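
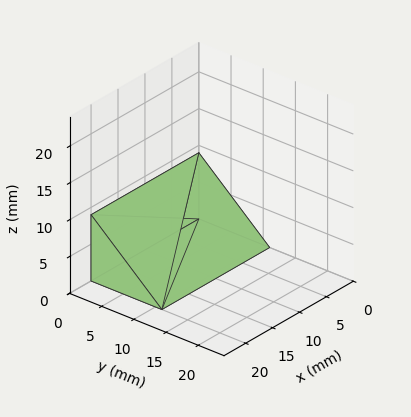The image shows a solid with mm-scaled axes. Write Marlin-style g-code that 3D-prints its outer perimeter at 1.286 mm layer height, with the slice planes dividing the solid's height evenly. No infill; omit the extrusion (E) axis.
Reading the render: the shape is a wedge (ramp): 20 × 11 mm base, rising to 9 mm along the y=0 edge and sloping linearly to z=0 at y=11 (dimensions read to the nearest mm from the axis ticks). For the g-code, the solid's height is divided into equal slices at the stated Δz and each level perimeter traced with G1 moves after a G0 lift.

; perimeter-only toolpath
G21 ; units = mm
G90 ; absolute positioning
G28 ; home
; layer 1
G0 Z1.286
G0 X0.000 Y0.000
G1 X20.000 Y0.000
G1 X20.000 Y9.429
G1 X0.000 Y9.429
G1 X0.000 Y0.000
; layer 2
G0 Z2.571
G0 X0.000 Y0.000
G1 X20.000 Y0.000
G1 X20.000 Y7.857
G1 X0.000 Y7.857
G1 X0.000 Y0.000
; layer 3
G0 Z3.857
G0 X0.000 Y0.000
G1 X20.000 Y0.000
G1 X20.000 Y6.286
G1 X0.000 Y6.286
G1 X0.000 Y0.000
; layer 4
G0 Z5.143
G0 X0.000 Y0.000
G1 X20.000 Y0.000
G1 X20.000 Y4.714
G1 X0.000 Y4.714
G1 X0.000 Y0.000
; layer 5
G0 Z6.429
G0 X0.000 Y0.000
G1 X20.000 Y0.000
G1 X20.000 Y3.143
G1 X0.000 Y3.143
G1 X0.000 Y0.000
; layer 6
G0 Z7.714
G0 X0.000 Y0.000
G1 X20.000 Y0.000
G1 X20.000 Y1.571
G1 X0.000 Y1.571
G1 X0.000 Y0.000
M2 ; end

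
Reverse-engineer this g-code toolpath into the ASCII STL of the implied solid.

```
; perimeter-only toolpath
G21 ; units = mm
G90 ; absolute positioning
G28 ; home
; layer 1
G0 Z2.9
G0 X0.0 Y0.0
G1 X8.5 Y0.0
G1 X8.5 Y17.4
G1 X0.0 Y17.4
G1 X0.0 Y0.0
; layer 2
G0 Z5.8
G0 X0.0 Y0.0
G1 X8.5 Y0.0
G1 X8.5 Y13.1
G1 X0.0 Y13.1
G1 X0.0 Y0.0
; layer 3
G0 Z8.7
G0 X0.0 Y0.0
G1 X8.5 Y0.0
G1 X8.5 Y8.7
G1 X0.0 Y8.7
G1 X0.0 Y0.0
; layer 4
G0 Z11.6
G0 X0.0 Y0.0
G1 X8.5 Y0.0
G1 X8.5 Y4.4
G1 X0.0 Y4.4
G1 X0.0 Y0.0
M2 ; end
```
solid part
  facet normal 0.0000 0.0000 -1.0000
    outer loop
      vertex 8.5 21.8 0.0
      vertex 8.5 0.0 0.0
      vertex 0.0 0.0 0.0
    endloop
  endfacet
  facet normal 0.0000 0.0000 -1.0000
    outer loop
      vertex 0.0 21.8 0.0
      vertex 8.5 21.8 0.0
      vertex 0.0 0.0 0.0
    endloop
  endfacet
  facet normal 0.0000 -1.0000 0.0000
    outer loop
      vertex 0.0 0.0 0.0
      vertex 8.5 0.0 0.0
      vertex 8.5 0.0 14.5
    endloop
  endfacet
  facet normal 0.0000 -1.0000 0.0000
    outer loop
      vertex 0.0 0.0 0.0
      vertex 8.5 0.0 14.5
      vertex 0.0 0.0 14.5
    endloop
  endfacet
  facet normal 0.0000 0.5538 0.8326
    outer loop
      vertex 0.0 0.0 14.5
      vertex 8.5 0.0 14.5
      vertex 8.5 21.8 0.0
    endloop
  endfacet
  facet normal 0.0000 0.5538 0.8326
    outer loop
      vertex 0.0 0.0 14.5
      vertex 8.5 21.8 0.0
      vertex 0.0 21.8 0.0
    endloop
  endfacet
  facet normal -1.0000 0.0000 0.0000
    outer loop
      vertex 0.0 0.0 14.5
      vertex 0.0 21.8 0.0
      vertex 0.0 0.0 0.0
    endloop
  endfacet
  facet normal 1.0000 0.0000 0.0000
    outer loop
      vertex 8.5 0.0 0.0
      vertex 8.5 21.8 0.0
      vertex 8.5 0.0 14.5
    endloop
  endfacet
endsolid part

The G0 Z moves step by Δz≈2.9 mm. The G1 loops shrink linearly with z, so the solid tapers from its base footprint up to z≈14.5. Closing with a flat bottom cap and the tapered top and triangulating gives 8 facets — a wedge (ramp): 8.5 × 21.8 mm base, rising to 14.5 mm along the y=0 edge and sloping linearly to z=0 at y=21.8.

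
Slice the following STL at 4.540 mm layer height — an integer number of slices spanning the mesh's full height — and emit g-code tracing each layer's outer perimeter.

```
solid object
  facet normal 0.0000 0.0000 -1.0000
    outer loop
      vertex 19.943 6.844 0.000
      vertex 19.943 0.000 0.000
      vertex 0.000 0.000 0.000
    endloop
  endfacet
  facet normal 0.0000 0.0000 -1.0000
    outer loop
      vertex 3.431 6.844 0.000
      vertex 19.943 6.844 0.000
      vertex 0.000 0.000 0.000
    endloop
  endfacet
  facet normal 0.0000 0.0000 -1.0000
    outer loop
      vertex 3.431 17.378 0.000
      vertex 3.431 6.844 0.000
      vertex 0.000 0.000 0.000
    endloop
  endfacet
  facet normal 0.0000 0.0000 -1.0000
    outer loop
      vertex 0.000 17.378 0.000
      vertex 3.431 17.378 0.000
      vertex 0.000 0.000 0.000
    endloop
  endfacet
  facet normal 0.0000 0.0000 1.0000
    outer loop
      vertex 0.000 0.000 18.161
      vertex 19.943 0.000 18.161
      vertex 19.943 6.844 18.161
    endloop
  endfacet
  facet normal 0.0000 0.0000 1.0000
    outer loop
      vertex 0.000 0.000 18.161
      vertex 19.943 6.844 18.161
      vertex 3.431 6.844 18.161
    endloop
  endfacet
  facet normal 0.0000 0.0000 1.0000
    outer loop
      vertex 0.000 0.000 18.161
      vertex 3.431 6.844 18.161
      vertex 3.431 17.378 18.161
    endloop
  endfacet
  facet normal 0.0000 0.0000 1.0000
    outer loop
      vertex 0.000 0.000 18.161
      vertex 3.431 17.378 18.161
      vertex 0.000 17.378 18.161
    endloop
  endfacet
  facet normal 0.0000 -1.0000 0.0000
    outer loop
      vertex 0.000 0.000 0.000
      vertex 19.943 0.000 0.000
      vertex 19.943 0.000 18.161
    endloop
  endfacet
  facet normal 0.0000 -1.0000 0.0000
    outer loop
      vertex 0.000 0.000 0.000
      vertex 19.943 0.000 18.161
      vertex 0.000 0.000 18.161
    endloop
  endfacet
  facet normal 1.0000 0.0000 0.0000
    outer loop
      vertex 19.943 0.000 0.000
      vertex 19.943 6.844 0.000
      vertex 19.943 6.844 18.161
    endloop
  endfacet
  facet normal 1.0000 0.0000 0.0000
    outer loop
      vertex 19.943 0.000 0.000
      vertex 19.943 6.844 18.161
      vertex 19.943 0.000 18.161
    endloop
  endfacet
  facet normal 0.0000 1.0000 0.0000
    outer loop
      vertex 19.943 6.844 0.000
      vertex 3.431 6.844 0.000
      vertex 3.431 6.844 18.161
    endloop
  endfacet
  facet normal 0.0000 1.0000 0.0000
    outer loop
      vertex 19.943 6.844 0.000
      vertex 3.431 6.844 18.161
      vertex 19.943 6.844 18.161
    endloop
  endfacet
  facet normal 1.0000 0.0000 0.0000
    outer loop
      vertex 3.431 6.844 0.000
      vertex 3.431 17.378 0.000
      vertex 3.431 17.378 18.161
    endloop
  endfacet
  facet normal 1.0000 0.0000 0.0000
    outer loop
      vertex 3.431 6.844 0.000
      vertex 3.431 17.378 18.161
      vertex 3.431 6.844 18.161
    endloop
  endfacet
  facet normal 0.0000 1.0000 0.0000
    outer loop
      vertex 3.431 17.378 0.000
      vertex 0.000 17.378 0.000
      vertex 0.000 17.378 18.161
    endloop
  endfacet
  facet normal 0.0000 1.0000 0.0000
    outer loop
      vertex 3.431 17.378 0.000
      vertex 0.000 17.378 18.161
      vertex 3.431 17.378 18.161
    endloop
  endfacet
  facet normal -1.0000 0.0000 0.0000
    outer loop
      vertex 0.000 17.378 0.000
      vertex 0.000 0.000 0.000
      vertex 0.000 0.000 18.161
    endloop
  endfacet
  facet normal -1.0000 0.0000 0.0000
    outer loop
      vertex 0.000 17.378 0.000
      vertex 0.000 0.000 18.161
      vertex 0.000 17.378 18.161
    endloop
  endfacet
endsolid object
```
; perimeter-only toolpath
G21 ; units = mm
G90 ; absolute positioning
G28 ; home
; layer 1
G0 Z4.540
G0 X0.000 Y0.000
G1 X19.943 Y0.000
G1 X19.943 Y6.844
G1 X3.431 Y6.844
G1 X3.431 Y17.378
G1 X0.000 Y17.378
G1 X0.000 Y0.000
; layer 2
G0 Z9.081
G0 X0.000 Y0.000
G1 X19.943 Y0.000
G1 X19.943 Y6.844
G1 X3.431 Y6.844
G1 X3.431 Y17.378
G1 X0.000 Y17.378
G1 X0.000 Y0.000
; layer 3
G0 Z13.621
G0 X0.000 Y0.000
G1 X19.943 Y0.000
G1 X19.943 Y6.844
G1 X3.431 Y6.844
G1 X3.431 Y17.378
G1 X0.000 Y17.378
G1 X0.000 Y0.000
; layer 4
G0 Z18.161
G0 X0.000 Y0.000
G1 X19.943 Y0.000
G1 X19.943 Y6.844
G1 X3.431 Y6.844
G1 X3.431 Y17.378
G1 X0.000 Y17.378
G1 X0.000 Y0.000
M2 ; end

The solid is an L-shaped prism: outer 19.9 × 17.4 mm, arm thicknesses ≈ 6.84 mm (horizontal) and 3.43 mm (vertical), extruded 18.2 mm in z. Slicing at Δz = 4.540 mm — 4 equal slices spanning the solid's height, so layer i sits at z = i·h/4 — gives 4 non-empty perimeters. Each is a 6-segment closed polygon; G0 lifts to the layer z and rapids to the start vertex, then G1 traces the edges.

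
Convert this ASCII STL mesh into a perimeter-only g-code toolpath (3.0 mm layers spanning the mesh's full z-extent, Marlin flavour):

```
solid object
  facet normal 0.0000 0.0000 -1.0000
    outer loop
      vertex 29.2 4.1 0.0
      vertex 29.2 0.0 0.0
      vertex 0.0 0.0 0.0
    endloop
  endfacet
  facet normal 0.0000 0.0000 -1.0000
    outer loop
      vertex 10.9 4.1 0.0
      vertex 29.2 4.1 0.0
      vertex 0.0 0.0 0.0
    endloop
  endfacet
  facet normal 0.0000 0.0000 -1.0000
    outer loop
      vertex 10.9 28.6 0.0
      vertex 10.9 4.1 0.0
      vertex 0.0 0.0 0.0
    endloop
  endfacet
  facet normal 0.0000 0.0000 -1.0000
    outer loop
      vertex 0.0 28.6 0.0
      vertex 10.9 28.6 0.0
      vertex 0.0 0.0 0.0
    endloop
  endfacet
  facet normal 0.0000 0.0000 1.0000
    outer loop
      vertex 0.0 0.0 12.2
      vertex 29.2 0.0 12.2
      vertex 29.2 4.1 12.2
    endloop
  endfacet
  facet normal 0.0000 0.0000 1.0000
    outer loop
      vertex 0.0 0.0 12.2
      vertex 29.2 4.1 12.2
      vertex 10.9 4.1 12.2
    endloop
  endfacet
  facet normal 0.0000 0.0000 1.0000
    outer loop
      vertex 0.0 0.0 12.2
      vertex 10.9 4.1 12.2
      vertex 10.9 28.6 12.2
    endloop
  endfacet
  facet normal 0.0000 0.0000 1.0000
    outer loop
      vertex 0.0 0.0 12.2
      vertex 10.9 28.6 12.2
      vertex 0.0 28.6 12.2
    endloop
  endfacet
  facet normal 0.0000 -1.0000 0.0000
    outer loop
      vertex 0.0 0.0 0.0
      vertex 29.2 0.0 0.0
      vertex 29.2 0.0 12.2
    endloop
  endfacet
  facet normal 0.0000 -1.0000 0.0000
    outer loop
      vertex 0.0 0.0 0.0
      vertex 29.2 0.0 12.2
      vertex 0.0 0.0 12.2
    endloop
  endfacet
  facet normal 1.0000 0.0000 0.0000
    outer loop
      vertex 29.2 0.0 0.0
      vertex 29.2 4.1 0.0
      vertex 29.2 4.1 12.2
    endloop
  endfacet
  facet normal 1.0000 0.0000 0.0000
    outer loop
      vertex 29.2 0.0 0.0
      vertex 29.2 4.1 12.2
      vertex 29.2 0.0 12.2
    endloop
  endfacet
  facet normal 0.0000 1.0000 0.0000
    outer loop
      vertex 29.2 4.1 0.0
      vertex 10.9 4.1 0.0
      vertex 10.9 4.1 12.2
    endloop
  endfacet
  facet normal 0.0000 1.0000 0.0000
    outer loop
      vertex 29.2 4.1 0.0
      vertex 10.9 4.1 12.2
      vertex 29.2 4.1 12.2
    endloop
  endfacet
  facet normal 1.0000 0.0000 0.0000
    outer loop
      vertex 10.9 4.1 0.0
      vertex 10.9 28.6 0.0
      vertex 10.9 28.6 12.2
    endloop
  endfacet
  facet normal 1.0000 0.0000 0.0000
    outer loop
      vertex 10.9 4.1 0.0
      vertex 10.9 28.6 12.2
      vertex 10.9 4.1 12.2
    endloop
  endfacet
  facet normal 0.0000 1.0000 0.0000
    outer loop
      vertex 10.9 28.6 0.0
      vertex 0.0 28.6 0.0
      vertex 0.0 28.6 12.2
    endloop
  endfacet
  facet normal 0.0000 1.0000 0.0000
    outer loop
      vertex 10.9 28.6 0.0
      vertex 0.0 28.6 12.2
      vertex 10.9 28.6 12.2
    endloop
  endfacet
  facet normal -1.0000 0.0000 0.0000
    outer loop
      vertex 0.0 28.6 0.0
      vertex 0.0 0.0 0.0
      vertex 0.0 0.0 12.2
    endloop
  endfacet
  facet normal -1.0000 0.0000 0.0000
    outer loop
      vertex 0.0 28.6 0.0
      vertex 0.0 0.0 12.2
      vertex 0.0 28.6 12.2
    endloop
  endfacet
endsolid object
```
; perimeter-only toolpath
G21 ; units = mm
G90 ; absolute positioning
G28 ; home
; layer 1
G0 Z3.0
G0 X0.0 Y0.0
G1 X29.2 Y0.0
G1 X29.2 Y4.1
G1 X10.9 Y4.1
G1 X10.9 Y28.6
G1 X0.0 Y28.6
G1 X0.0 Y0.0
; layer 2
G0 Z6.1
G0 X0.0 Y0.0
G1 X29.2 Y0.0
G1 X29.2 Y4.1
G1 X10.9 Y4.1
G1 X10.9 Y28.6
G1 X0.0 Y28.6
G1 X0.0 Y0.0
; layer 3
G0 Z9.1
G0 X0.0 Y0.0
G1 X29.2 Y0.0
G1 X29.2 Y4.1
G1 X10.9 Y4.1
G1 X10.9 Y28.6
G1 X0.0 Y28.6
G1 X0.0 Y0.0
; layer 4
G0 Z12.2
G0 X0.0 Y0.0
G1 X29.2 Y0.0
G1 X29.2 Y4.1
G1 X10.9 Y4.1
G1 X10.9 Y28.6
G1 X0.0 Y28.6
G1 X0.0 Y0.0
M2 ; end

The solid is an L-shaped prism: outer 29.2 × 28.6 mm, arm thicknesses ≈ 4.1 mm (horizontal) and 10.9 mm (vertical), extruded 12.2 mm in z. Slicing at Δz = 3.0 mm — 4 equal slices spanning the solid's height, so layer i sits at z = i·h/4 — gives 4 non-empty perimeters. Each is a 6-segment closed polygon; G0 lifts to the layer z and rapids to the start vertex, then G1 traces the edges.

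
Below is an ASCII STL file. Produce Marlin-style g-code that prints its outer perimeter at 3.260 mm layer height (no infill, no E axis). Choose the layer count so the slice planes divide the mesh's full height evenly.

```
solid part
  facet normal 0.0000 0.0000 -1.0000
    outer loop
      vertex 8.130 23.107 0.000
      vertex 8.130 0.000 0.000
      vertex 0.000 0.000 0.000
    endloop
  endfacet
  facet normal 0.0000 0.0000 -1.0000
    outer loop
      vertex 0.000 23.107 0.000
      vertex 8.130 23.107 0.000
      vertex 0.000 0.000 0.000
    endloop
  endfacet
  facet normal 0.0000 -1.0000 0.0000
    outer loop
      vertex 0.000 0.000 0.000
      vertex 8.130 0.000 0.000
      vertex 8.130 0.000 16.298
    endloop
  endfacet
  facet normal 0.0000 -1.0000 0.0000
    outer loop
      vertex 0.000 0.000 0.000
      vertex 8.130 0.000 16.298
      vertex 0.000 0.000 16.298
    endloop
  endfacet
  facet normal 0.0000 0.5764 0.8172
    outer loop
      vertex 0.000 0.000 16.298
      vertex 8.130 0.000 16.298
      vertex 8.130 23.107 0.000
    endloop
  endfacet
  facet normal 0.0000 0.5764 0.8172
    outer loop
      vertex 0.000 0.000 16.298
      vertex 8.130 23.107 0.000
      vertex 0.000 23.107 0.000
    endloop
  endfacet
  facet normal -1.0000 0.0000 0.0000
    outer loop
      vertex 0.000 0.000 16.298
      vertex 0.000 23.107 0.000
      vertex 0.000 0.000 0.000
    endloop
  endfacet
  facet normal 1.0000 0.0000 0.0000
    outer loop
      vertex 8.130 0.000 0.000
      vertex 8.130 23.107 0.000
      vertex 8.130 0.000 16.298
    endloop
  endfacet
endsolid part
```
; perimeter-only toolpath
G21 ; units = mm
G90 ; absolute positioning
G28 ; home
; layer 1
G0 Z3.260
G0 X0.000 Y0.000
G1 X8.130 Y0.000
G1 X8.130 Y18.486
G1 X0.000 Y18.486
G1 X0.000 Y0.000
; layer 2
G0 Z6.519
G0 X0.000 Y0.000
G1 X8.130 Y0.000
G1 X8.130 Y13.864
G1 X0.000 Y13.864
G1 X0.000 Y0.000
; layer 3
G0 Z9.779
G0 X0.000 Y0.000
G1 X8.130 Y0.000
G1 X8.130 Y9.243
G1 X0.000 Y9.243
G1 X0.000 Y0.000
; layer 4
G0 Z13.038
G0 X0.000 Y0.000
G1 X8.130 Y0.000
G1 X8.130 Y4.621
G1 X0.000 Y4.621
G1 X0.000 Y0.000
M2 ; end

The solid is a wedge (ramp): 8.13 × 23.1 mm base, rising to 16.3 mm along the y=0 edge and sloping linearly to z=0 at y=23.1. Slicing at Δz = 3.260 mm — 5 equal slices spanning the solid's height, so layer i sits at z = i·h/5 — gives 4 non-empty perimeters. Each is a 4-segment closed polygon; G0 lifts to the layer z and rapids to the start vertex, then G1 traces the edges. The cross-section shrinks linearly with z (the slice at the apex is degenerate and omitted).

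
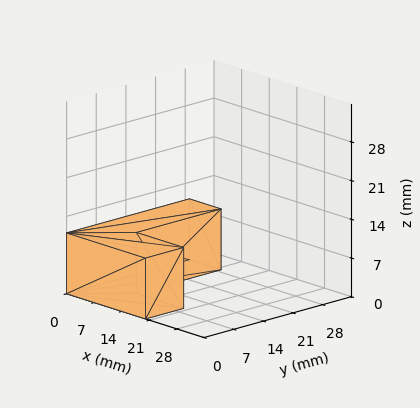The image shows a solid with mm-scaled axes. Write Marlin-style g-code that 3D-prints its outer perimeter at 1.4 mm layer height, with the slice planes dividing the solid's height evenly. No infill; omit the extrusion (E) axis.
Reading the render: the shape is an L-shaped prism: outer 20 × 29 mm, arm thicknesses ≈ 9 mm (horizontal) and 8 mm (vertical), extruded 11 mm in z (dimensions read to the nearest mm from the axis ticks). For the g-code, the solid's height is divided into equal slices at the stated Δz and each level perimeter traced with G1 moves after a G0 lift.

; perimeter-only toolpath
G21 ; units = mm
G90 ; absolute positioning
G28 ; home
; layer 1
G0 Z1.4
G0 X0.0 Y0.0
G1 X20.0 Y0.0
G1 X20.0 Y9.0
G1 X8.0 Y9.0
G1 X8.0 Y29.0
G1 X0.0 Y29.0
G1 X0.0 Y0.0
; layer 2
G0 Z2.8
G0 X0.0 Y0.0
G1 X20.0 Y0.0
G1 X20.0 Y9.0
G1 X8.0 Y9.0
G1 X8.0 Y29.0
G1 X0.0 Y29.0
G1 X0.0 Y0.0
; layer 3
G0 Z4.1
G0 X0.0 Y0.0
G1 X20.0 Y0.0
G1 X20.0 Y9.0
G1 X8.0 Y9.0
G1 X8.0 Y29.0
G1 X0.0 Y29.0
G1 X0.0 Y0.0
; layer 4
G0 Z5.5
G0 X0.0 Y0.0
G1 X20.0 Y0.0
G1 X20.0 Y9.0
G1 X8.0 Y9.0
G1 X8.0 Y29.0
G1 X0.0 Y29.0
G1 X0.0 Y0.0
; layer 5
G0 Z6.9
G0 X0.0 Y0.0
G1 X20.0 Y0.0
G1 X20.0 Y9.0
G1 X8.0 Y9.0
G1 X8.0 Y29.0
G1 X0.0 Y29.0
G1 X0.0 Y0.0
; layer 6
G0 Z8.2
G0 X0.0 Y0.0
G1 X20.0 Y0.0
G1 X20.0 Y9.0
G1 X8.0 Y9.0
G1 X8.0 Y29.0
G1 X0.0 Y29.0
G1 X0.0 Y0.0
; layer 7
G0 Z9.6
G0 X0.0 Y0.0
G1 X20.0 Y0.0
G1 X20.0 Y9.0
G1 X8.0 Y9.0
G1 X8.0 Y29.0
G1 X0.0 Y29.0
G1 X0.0 Y0.0
; layer 8
G0 Z11.0
G0 X0.0 Y0.0
G1 X20.0 Y0.0
G1 X20.0 Y9.0
G1 X8.0 Y9.0
G1 X8.0 Y29.0
G1 X0.0 Y29.0
G1 X0.0 Y0.0
M2 ; end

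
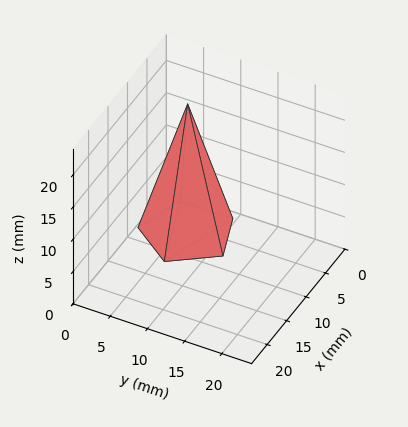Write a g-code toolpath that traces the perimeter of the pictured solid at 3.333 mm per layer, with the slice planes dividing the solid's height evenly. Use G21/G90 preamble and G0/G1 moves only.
Reading the render: the shape is a regular 5-sided pyramid, base circumscribed radius ≈ 6 mm, apex at z ≈ 20 mm (dimensions read to the nearest mm from the axis ticks). For the g-code, the solid's height is divided into equal slices at the stated Δz and each level perimeter traced with G1 moves after a G0 lift.

; perimeter-only toolpath
G21 ; units = mm
G90 ; absolute positioning
G28 ; home
; layer 1
G0 Z3.333
G0 X11.000 Y6.000
G1 X7.545 Y10.755
G1 X1.955 Y8.939
G1 X1.955 Y3.061
G1 X7.545 Y1.245
G1 X11.000 Y6.000
; layer 2
G0 Z6.667
G0 X10.000 Y6.000
G1 X7.236 Y9.804
G1 X2.764 Y8.351
G1 X2.764 Y3.649
G1 X7.236 Y2.196
G1 X10.000 Y6.000
; layer 3
G0 Z10.000
G0 X9.000 Y6.000
G1 X6.927 Y8.853
G1 X3.573 Y7.763
G1 X3.573 Y4.236
G1 X6.927 Y3.147
G1 X9.000 Y6.000
; layer 4
G0 Z13.333
G0 X8.000 Y6.000
G1 X6.618 Y7.902
G1 X4.382 Y7.176
G1 X4.382 Y4.824
G1 X6.618 Y4.098
G1 X8.000 Y6.000
; layer 5
G0 Z16.667
G0 X7.000 Y6.000
G1 X6.309 Y6.951
G1 X5.191 Y6.588
G1 X5.191 Y5.412
G1 X6.309 Y5.049
G1 X7.000 Y6.000
M2 ; end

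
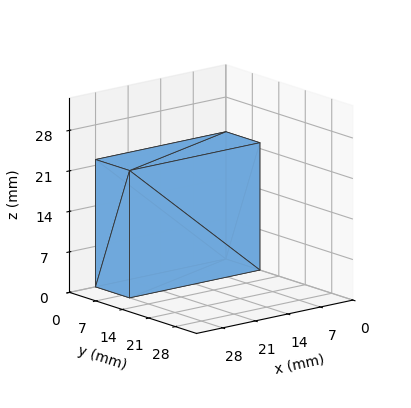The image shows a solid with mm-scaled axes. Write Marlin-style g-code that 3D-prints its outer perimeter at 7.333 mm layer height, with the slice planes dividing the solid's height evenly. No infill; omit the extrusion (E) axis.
Reading the render: the shape is a rectangular box, roughly 28 × 9 mm footprint and 22 mm tall (dimensions read to the nearest mm from the axis ticks). For the g-code, the solid's height is divided into equal slices at the stated Δz and each level perimeter traced with G1 moves after a G0 lift.

; perimeter-only toolpath
G21 ; units = mm
G90 ; absolute positioning
G28 ; home
; layer 1
G0 Z7.333
G0 X0.000 Y0.000
G1 X28.000 Y0.000
G1 X28.000 Y9.000
G1 X0.000 Y9.000
G1 X0.000 Y0.000
; layer 2
G0 Z14.667
G0 X0.000 Y0.000
G1 X28.000 Y0.000
G1 X28.000 Y9.000
G1 X0.000 Y9.000
G1 X0.000 Y0.000
; layer 3
G0 Z22.000
G0 X0.000 Y0.000
G1 X28.000 Y0.000
G1 X28.000 Y9.000
G1 X0.000 Y9.000
G1 X0.000 Y0.000
M2 ; end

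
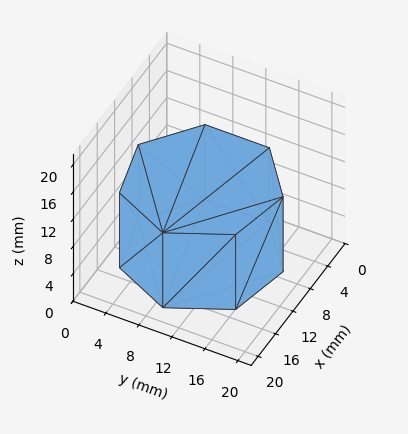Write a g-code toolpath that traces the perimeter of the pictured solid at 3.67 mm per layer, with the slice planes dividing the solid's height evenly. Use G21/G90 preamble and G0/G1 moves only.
Reading the render: the shape is a regular 7-sided prism (a cylinder approximated with 7 flat sides), circumscribed radius ≈ 9 mm, height ≈ 11 mm (dimensions read to the nearest mm from the axis ticks). For the g-code, the solid's height is divided into equal slices at the stated Δz and each level perimeter traced with G1 moves after a G0 lift.

; perimeter-only toolpath
G21 ; units = mm
G90 ; absolute positioning
G28 ; home
; layer 1
G0 Z3.67
G0 X18.00 Y9.00
G1 X14.61 Y16.04
G1 X7.00 Y17.77
G1 X0.89 Y12.90
G1 X0.89 Y5.10
G1 X7.00 Y0.23
G1 X14.61 Y1.96
G1 X18.00 Y9.00
; layer 2
G0 Z7.33
G0 X18.00 Y9.00
G1 X14.61 Y16.04
G1 X7.00 Y17.77
G1 X0.89 Y12.90
G1 X0.89 Y5.10
G1 X7.00 Y0.23
G1 X14.61 Y1.96
G1 X18.00 Y9.00
; layer 3
G0 Z11.00
G0 X18.00 Y9.00
G1 X14.61 Y16.04
G1 X7.00 Y17.77
G1 X0.89 Y12.90
G1 X0.89 Y5.10
G1 X7.00 Y0.23
G1 X14.61 Y1.96
G1 X18.00 Y9.00
M2 ; end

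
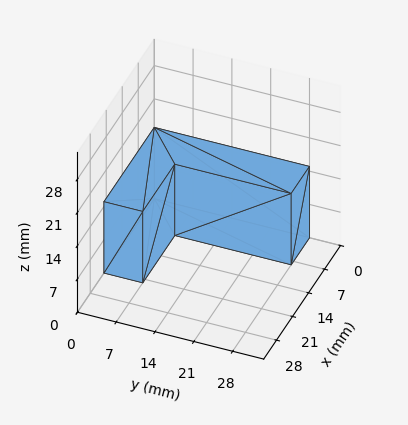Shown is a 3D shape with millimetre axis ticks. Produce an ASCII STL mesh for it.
Reading the render: the shape is an L-shaped prism: outer 22 × 28 mm, arm thicknesses ≈ 7 mm (horizontal) and 8 mm (vertical), extruded 15 mm in z (dimensions read to the nearest mm from the axis ticks). For the STL, each face is triangulated and given an outward normal.

solid part
  facet normal 0.0000 0.0000 -1.0000
    outer loop
      vertex 22.000 7.000 0.000
      vertex 22.000 0.000 0.000
      vertex 0.000 0.000 0.000
    endloop
  endfacet
  facet normal 0.0000 0.0000 -1.0000
    outer loop
      vertex 8.000 7.000 0.000
      vertex 22.000 7.000 0.000
      vertex 0.000 0.000 0.000
    endloop
  endfacet
  facet normal 0.0000 0.0000 -1.0000
    outer loop
      vertex 8.000 28.000 0.000
      vertex 8.000 7.000 0.000
      vertex 0.000 0.000 0.000
    endloop
  endfacet
  facet normal 0.0000 0.0000 -1.0000
    outer loop
      vertex 0.000 28.000 0.000
      vertex 8.000 28.000 0.000
      vertex 0.000 0.000 0.000
    endloop
  endfacet
  facet normal 0.0000 0.0000 1.0000
    outer loop
      vertex 0.000 0.000 15.000
      vertex 22.000 0.000 15.000
      vertex 22.000 7.000 15.000
    endloop
  endfacet
  facet normal 0.0000 0.0000 1.0000
    outer loop
      vertex 0.000 0.000 15.000
      vertex 22.000 7.000 15.000
      vertex 8.000 7.000 15.000
    endloop
  endfacet
  facet normal 0.0000 0.0000 1.0000
    outer loop
      vertex 0.000 0.000 15.000
      vertex 8.000 7.000 15.000
      vertex 8.000 28.000 15.000
    endloop
  endfacet
  facet normal 0.0000 0.0000 1.0000
    outer loop
      vertex 0.000 0.000 15.000
      vertex 8.000 28.000 15.000
      vertex 0.000 28.000 15.000
    endloop
  endfacet
  facet normal 0.0000 -1.0000 0.0000
    outer loop
      vertex 0.000 0.000 0.000
      vertex 22.000 0.000 0.000
      vertex 22.000 0.000 15.000
    endloop
  endfacet
  facet normal 0.0000 -1.0000 0.0000
    outer loop
      vertex 0.000 0.000 0.000
      vertex 22.000 0.000 15.000
      vertex 0.000 0.000 15.000
    endloop
  endfacet
  facet normal 1.0000 0.0000 0.0000
    outer loop
      vertex 22.000 0.000 0.000
      vertex 22.000 7.000 0.000
      vertex 22.000 7.000 15.000
    endloop
  endfacet
  facet normal 1.0000 0.0000 0.0000
    outer loop
      vertex 22.000 0.000 0.000
      vertex 22.000 7.000 15.000
      vertex 22.000 0.000 15.000
    endloop
  endfacet
  facet normal 0.0000 1.0000 0.0000
    outer loop
      vertex 22.000 7.000 0.000
      vertex 8.000 7.000 0.000
      vertex 8.000 7.000 15.000
    endloop
  endfacet
  facet normal 0.0000 1.0000 0.0000
    outer loop
      vertex 22.000 7.000 0.000
      vertex 8.000 7.000 15.000
      vertex 22.000 7.000 15.000
    endloop
  endfacet
  facet normal 1.0000 0.0000 0.0000
    outer loop
      vertex 8.000 7.000 0.000
      vertex 8.000 28.000 0.000
      vertex 8.000 28.000 15.000
    endloop
  endfacet
  facet normal 1.0000 0.0000 0.0000
    outer loop
      vertex 8.000 7.000 0.000
      vertex 8.000 28.000 15.000
      vertex 8.000 7.000 15.000
    endloop
  endfacet
  facet normal 0.0000 1.0000 0.0000
    outer loop
      vertex 8.000 28.000 0.000
      vertex 0.000 28.000 0.000
      vertex 0.000 28.000 15.000
    endloop
  endfacet
  facet normal 0.0000 1.0000 0.0000
    outer loop
      vertex 8.000 28.000 0.000
      vertex 0.000 28.000 15.000
      vertex 8.000 28.000 15.000
    endloop
  endfacet
  facet normal -1.0000 0.0000 0.0000
    outer loop
      vertex 0.000 28.000 0.000
      vertex 0.000 0.000 0.000
      vertex 0.000 0.000 15.000
    endloop
  endfacet
  facet normal -1.0000 0.0000 0.0000
    outer loop
      vertex 0.000 28.000 0.000
      vertex 0.000 0.000 15.000
      vertex 0.000 28.000 15.000
    endloop
  endfacet
endsolid part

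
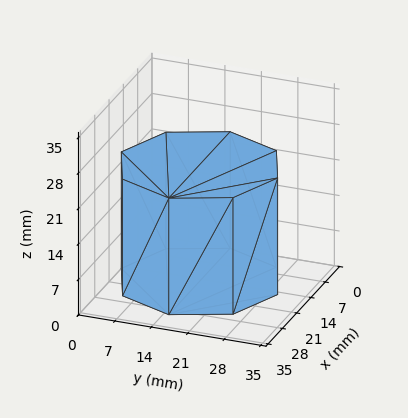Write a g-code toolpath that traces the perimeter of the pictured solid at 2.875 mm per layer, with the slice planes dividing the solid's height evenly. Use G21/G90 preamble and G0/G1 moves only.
Reading the render: the shape is a regular 8-sided prism (a cylinder approximated with 8 flat sides), circumscribed radius ≈ 15 mm, height ≈ 23 mm (dimensions read to the nearest mm from the axis ticks). For the g-code, the solid's height is divided into equal slices at the stated Δz and each level perimeter traced with G1 moves after a G0 lift.

; perimeter-only toolpath
G21 ; units = mm
G90 ; absolute positioning
G28 ; home
; layer 1
G0 Z2.875
G0 X30.000 Y15.000
G1 X25.607 Y25.607
G1 X15.000 Y30.000
G1 X4.393 Y25.607
G1 X0.000 Y15.000
G1 X4.393 Y4.393
G1 X15.000 Y0.000
G1 X25.607 Y4.393
G1 X30.000 Y15.000
; layer 2
G0 Z5.750
G0 X30.000 Y15.000
G1 X25.607 Y25.607
G1 X15.000 Y30.000
G1 X4.393 Y25.607
G1 X0.000 Y15.000
G1 X4.393 Y4.393
G1 X15.000 Y0.000
G1 X25.607 Y4.393
G1 X30.000 Y15.000
; layer 3
G0 Z8.625
G0 X30.000 Y15.000
G1 X25.607 Y25.607
G1 X15.000 Y30.000
G1 X4.393 Y25.607
G1 X0.000 Y15.000
G1 X4.393 Y4.393
G1 X15.000 Y0.000
G1 X25.607 Y4.393
G1 X30.000 Y15.000
; layer 4
G0 Z11.500
G0 X30.000 Y15.000
G1 X25.607 Y25.607
G1 X15.000 Y30.000
G1 X4.393 Y25.607
G1 X0.000 Y15.000
G1 X4.393 Y4.393
G1 X15.000 Y0.000
G1 X25.607 Y4.393
G1 X30.000 Y15.000
; layer 5
G0 Z14.375
G0 X30.000 Y15.000
G1 X25.607 Y25.607
G1 X15.000 Y30.000
G1 X4.393 Y25.607
G1 X0.000 Y15.000
G1 X4.393 Y4.393
G1 X15.000 Y0.000
G1 X25.607 Y4.393
G1 X30.000 Y15.000
; layer 6
G0 Z17.250
G0 X30.000 Y15.000
G1 X25.607 Y25.607
G1 X15.000 Y30.000
G1 X4.393 Y25.607
G1 X0.000 Y15.000
G1 X4.393 Y4.393
G1 X15.000 Y0.000
G1 X25.607 Y4.393
G1 X30.000 Y15.000
; layer 7
G0 Z20.125
G0 X30.000 Y15.000
G1 X25.607 Y25.607
G1 X15.000 Y30.000
G1 X4.393 Y25.607
G1 X0.000 Y15.000
G1 X4.393 Y4.393
G1 X15.000 Y0.000
G1 X25.607 Y4.393
G1 X30.000 Y15.000
; layer 8
G0 Z23.000
G0 X30.000 Y15.000
G1 X25.607 Y25.607
G1 X15.000 Y30.000
G1 X4.393 Y25.607
G1 X0.000 Y15.000
G1 X4.393 Y4.393
G1 X15.000 Y0.000
G1 X25.607 Y4.393
G1 X30.000 Y15.000
M2 ; end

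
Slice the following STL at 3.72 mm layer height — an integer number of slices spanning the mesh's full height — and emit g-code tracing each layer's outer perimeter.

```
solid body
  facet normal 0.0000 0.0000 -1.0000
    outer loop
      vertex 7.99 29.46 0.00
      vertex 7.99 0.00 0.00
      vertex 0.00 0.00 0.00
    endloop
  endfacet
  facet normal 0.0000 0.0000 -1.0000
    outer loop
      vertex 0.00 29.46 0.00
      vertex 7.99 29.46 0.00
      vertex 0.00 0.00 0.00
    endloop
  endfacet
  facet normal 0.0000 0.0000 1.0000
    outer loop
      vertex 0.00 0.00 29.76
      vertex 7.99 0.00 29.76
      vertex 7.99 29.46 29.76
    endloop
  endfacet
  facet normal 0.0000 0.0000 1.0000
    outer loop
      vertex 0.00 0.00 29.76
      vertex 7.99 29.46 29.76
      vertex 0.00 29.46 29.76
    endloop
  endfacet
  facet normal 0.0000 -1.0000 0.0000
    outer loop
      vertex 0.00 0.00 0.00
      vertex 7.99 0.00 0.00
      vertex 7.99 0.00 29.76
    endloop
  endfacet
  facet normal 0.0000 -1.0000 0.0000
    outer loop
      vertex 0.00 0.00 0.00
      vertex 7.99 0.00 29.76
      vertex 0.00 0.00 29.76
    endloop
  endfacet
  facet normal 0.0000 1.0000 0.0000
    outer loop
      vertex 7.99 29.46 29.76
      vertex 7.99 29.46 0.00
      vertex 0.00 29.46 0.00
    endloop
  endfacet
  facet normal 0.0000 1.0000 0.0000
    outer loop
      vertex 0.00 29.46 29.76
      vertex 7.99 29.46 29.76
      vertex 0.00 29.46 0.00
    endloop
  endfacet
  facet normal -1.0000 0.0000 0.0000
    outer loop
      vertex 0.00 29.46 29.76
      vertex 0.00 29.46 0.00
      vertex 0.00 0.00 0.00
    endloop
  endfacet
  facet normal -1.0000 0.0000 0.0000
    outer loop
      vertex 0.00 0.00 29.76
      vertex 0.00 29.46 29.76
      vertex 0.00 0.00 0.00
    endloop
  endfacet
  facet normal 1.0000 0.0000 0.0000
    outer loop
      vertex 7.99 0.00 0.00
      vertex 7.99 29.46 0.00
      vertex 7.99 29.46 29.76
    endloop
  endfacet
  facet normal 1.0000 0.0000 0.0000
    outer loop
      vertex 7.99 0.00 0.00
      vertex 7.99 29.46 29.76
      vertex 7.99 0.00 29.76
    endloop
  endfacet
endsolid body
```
; perimeter-only toolpath
G21 ; units = mm
G90 ; absolute positioning
G28 ; home
; layer 1
G0 Z3.72
G0 X0.00 Y0.00
G1 X7.99 Y0.00
G1 X7.99 Y29.46
G1 X0.00 Y29.46
G1 X0.00 Y0.00
; layer 2
G0 Z7.44
G0 X0.00 Y0.00
G1 X7.99 Y0.00
G1 X7.99 Y29.46
G1 X0.00 Y29.46
G1 X0.00 Y0.00
; layer 3
G0 Z11.16
G0 X0.00 Y0.00
G1 X7.99 Y0.00
G1 X7.99 Y29.46
G1 X0.00 Y29.46
G1 X0.00 Y0.00
; layer 4
G0 Z14.88
G0 X0.00 Y0.00
G1 X7.99 Y0.00
G1 X7.99 Y29.46
G1 X0.00 Y29.46
G1 X0.00 Y0.00
; layer 5
G0 Z18.60
G0 X0.00 Y0.00
G1 X7.99 Y0.00
G1 X7.99 Y29.46
G1 X0.00 Y29.46
G1 X0.00 Y0.00
; layer 6
G0 Z22.32
G0 X0.00 Y0.00
G1 X7.99 Y0.00
G1 X7.99 Y29.46
G1 X0.00 Y29.46
G1 X0.00 Y0.00
; layer 7
G0 Z26.04
G0 X0.00 Y0.00
G1 X7.99 Y0.00
G1 X7.99 Y29.46
G1 X0.00 Y29.46
G1 X0.00 Y0.00
; layer 8
G0 Z29.76
G0 X0.00 Y0.00
G1 X7.99 Y0.00
G1 X7.99 Y29.46
G1 X0.00 Y29.46
G1 X0.00 Y0.00
M2 ; end

The solid is a rectangular box, roughly 7.99 × 29.5 mm footprint and 29.8 mm tall. Slicing at Δz = 3.72 mm — 8 equal slices spanning the solid's height, so layer i sits at z = i·h/8 — gives 8 non-empty perimeters. Each is a 4-segment closed polygon; G0 lifts to the layer z and rapids to the start vertex, then G1 traces the edges.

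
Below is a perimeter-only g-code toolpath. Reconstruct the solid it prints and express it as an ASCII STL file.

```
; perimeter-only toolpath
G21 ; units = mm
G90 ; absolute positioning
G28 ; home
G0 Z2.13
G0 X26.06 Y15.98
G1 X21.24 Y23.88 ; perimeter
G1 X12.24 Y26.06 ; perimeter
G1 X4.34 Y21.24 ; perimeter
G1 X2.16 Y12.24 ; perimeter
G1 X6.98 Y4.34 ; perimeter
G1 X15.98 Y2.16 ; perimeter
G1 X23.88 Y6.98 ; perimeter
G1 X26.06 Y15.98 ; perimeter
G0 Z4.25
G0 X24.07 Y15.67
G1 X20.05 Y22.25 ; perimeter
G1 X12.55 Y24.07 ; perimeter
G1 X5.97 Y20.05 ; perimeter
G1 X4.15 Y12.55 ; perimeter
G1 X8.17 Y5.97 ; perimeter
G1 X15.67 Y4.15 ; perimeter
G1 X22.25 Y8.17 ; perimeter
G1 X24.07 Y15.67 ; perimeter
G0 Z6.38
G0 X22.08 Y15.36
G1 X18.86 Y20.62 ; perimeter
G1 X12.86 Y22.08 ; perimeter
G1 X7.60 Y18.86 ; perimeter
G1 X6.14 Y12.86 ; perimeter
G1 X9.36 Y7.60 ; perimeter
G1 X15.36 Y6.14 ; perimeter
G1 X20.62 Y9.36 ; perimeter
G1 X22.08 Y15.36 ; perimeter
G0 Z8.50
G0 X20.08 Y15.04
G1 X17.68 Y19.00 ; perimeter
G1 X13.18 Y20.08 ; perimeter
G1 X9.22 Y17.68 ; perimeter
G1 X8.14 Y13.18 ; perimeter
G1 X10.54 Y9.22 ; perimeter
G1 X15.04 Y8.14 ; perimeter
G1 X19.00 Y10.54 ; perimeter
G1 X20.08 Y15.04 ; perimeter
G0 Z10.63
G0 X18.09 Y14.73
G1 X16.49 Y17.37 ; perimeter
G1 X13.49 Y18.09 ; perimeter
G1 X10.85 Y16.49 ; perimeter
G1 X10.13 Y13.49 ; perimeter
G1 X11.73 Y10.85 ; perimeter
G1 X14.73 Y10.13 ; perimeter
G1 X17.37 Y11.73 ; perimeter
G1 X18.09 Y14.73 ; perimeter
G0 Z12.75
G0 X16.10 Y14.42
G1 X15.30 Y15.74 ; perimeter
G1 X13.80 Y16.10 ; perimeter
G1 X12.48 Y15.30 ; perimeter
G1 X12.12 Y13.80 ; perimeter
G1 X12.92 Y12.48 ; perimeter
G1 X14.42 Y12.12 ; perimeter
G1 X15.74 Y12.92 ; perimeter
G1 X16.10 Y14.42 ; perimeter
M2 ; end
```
solid part
  facet normal 0.0000 0.0000 -1.0000
    outer loop
      vertex 11.93 28.05 0.00
      vertex 22.43 25.51 0.00
      vertex 28.05 16.29 0.00
    endloop
  endfacet
  facet normal 0.0000 0.0000 -1.0000
    outer loop
      vertex 2.71 22.43 0.00
      vertex 11.93 28.05 0.00
      vertex 28.05 16.29 0.00
    endloop
  endfacet
  facet normal 0.0000 0.0000 -1.0000
    outer loop
      vertex 0.17 11.93 0.00
      vertex 2.71 22.43 0.00
      vertex 28.05 16.29 0.00
    endloop
  endfacet
  facet normal 0.0000 0.0000 -1.0000
    outer loop
      vertex 5.79 2.71 0.00
      vertex 0.17 11.93 0.00
      vertex 28.05 16.29 0.00
    endloop
  endfacet
  facet normal 0.0000 0.0000 -1.0000
    outer loop
      vertex 16.29 0.17 0.00
      vertex 5.79 2.71 0.00
      vertex 28.05 16.29 0.00
    endloop
  endfacet
  facet normal 0.0000 0.0000 -1.0000
    outer loop
      vertex 25.51 5.79 0.00
      vertex 16.29 0.17 0.00
      vertex 28.05 16.29 0.00
    endloop
  endfacet
  facet normal 0.6422 0.3915 0.6590
    outer loop
      vertex 28.05 16.29 0.00
      vertex 22.43 25.51 0.00
      vertex 14.11 14.11 14.88
    endloop
  endfacet
  facet normal 0.1769 0.7311 0.6590
    outer loop
      vertex 22.43 25.51 0.00
      vertex 11.93 28.05 0.00
      vertex 14.11 14.11 14.88
    endloop
  endfacet
  facet normal -0.3915 0.6422 0.6590
    outer loop
      vertex 11.93 28.05 0.00
      vertex 2.71 22.43 0.00
      vertex 14.11 14.11 14.88
    endloop
  endfacet
  facet normal -0.7311 0.1769 0.6590
    outer loop
      vertex 2.71 22.43 0.00
      vertex 0.17 11.93 0.00
      vertex 14.11 14.11 14.88
    endloop
  endfacet
  facet normal -0.6422 -0.3915 0.6590
    outer loop
      vertex 0.17 11.93 0.00
      vertex 5.79 2.71 0.00
      vertex 14.11 14.11 14.88
    endloop
  endfacet
  facet normal -0.1769 -0.7311 0.6590
    outer loop
      vertex 5.79 2.71 0.00
      vertex 16.29 0.17 0.00
      vertex 14.11 14.11 14.88
    endloop
  endfacet
  facet normal 0.3915 -0.6422 0.6590
    outer loop
      vertex 16.29 0.17 0.00
      vertex 25.51 5.79 0.00
      vertex 14.11 14.11 14.88
    endloop
  endfacet
  facet normal 0.7311 -0.1769 0.6590
    outer loop
      vertex 25.51 5.79 0.00
      vertex 28.05 16.29 0.00
      vertex 14.11 14.11 14.88
    endloop
  endfacet
endsolid part

The G0 Z moves step by Δz≈2.13 mm. The G1 loops shrink linearly with z, so the solid tapers from its base footprint up to z≈14.9. Closing with a flat bottom cap and the tapered top and triangulating gives 14 facets — a regular 8-sided pyramid, base circumscribed radius ≈ 14.1 mm, apex at z ≈ 14.9 mm.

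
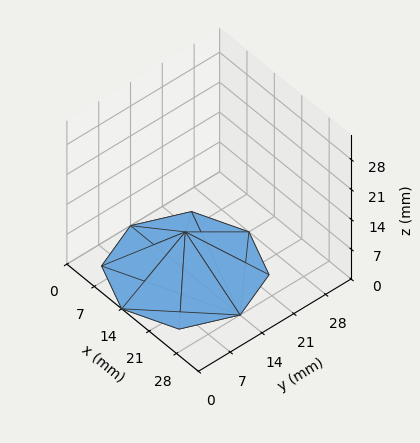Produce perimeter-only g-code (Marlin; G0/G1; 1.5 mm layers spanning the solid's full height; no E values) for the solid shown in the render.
Reading the render: the shape is a regular 8-sided pyramid, base circumscribed radius ≈ 14 mm, apex at z ≈ 9 mm (dimensions read to the nearest mm from the axis ticks). For the g-code, the solid's height is divided into equal slices at the stated Δz and each level perimeter traced with G1 moves after a G0 lift.

; perimeter-only toolpath
G21 ; units = mm
G90 ; absolute positioning
G28 ; home
; layer 1
G0 Z1.5
G0 X25.7 Y14.0
G1 X22.2 Y22.2
G1 X14.0 Y25.7
G1 X5.8 Y22.2
G1 X2.3 Y14.0
G1 X5.8 Y5.8
G1 X14.0 Y2.3
G1 X22.2 Y5.8
G1 X25.7 Y14.0
; layer 2
G0 Z3.0
G0 X23.3 Y14.0
G1 X20.6 Y20.6
G1 X14.0 Y23.3
G1 X7.4 Y20.6
G1 X4.7 Y14.0
G1 X7.4 Y7.4
G1 X14.0 Y4.7
G1 X20.6 Y7.4
G1 X23.3 Y14.0
; layer 3
G0 Z4.5
G0 X21.0 Y14.0
G1 X18.9 Y18.9
G1 X14.0 Y21.0
G1 X9.1 Y18.9
G1 X7.0 Y14.0
G1 X9.1 Y9.1
G1 X14.0 Y7.0
G1 X18.9 Y9.1
G1 X21.0 Y14.0
; layer 4
G0 Z6.0
G0 X18.7 Y14.0
G1 X17.3 Y17.3
G1 X14.0 Y18.7
G1 X10.7 Y17.3
G1 X9.3 Y14.0
G1 X10.7 Y10.7
G1 X14.0 Y9.3
G1 X17.3 Y10.7
G1 X18.7 Y14.0
; layer 5
G0 Z7.5
G0 X16.3 Y14.0
G1 X15.7 Y15.7
G1 X14.0 Y16.3
G1 X12.4 Y15.7
G1 X11.7 Y14.0
G1 X12.4 Y12.4
G1 X14.0 Y11.7
G1 X15.7 Y12.4
G1 X16.3 Y14.0
M2 ; end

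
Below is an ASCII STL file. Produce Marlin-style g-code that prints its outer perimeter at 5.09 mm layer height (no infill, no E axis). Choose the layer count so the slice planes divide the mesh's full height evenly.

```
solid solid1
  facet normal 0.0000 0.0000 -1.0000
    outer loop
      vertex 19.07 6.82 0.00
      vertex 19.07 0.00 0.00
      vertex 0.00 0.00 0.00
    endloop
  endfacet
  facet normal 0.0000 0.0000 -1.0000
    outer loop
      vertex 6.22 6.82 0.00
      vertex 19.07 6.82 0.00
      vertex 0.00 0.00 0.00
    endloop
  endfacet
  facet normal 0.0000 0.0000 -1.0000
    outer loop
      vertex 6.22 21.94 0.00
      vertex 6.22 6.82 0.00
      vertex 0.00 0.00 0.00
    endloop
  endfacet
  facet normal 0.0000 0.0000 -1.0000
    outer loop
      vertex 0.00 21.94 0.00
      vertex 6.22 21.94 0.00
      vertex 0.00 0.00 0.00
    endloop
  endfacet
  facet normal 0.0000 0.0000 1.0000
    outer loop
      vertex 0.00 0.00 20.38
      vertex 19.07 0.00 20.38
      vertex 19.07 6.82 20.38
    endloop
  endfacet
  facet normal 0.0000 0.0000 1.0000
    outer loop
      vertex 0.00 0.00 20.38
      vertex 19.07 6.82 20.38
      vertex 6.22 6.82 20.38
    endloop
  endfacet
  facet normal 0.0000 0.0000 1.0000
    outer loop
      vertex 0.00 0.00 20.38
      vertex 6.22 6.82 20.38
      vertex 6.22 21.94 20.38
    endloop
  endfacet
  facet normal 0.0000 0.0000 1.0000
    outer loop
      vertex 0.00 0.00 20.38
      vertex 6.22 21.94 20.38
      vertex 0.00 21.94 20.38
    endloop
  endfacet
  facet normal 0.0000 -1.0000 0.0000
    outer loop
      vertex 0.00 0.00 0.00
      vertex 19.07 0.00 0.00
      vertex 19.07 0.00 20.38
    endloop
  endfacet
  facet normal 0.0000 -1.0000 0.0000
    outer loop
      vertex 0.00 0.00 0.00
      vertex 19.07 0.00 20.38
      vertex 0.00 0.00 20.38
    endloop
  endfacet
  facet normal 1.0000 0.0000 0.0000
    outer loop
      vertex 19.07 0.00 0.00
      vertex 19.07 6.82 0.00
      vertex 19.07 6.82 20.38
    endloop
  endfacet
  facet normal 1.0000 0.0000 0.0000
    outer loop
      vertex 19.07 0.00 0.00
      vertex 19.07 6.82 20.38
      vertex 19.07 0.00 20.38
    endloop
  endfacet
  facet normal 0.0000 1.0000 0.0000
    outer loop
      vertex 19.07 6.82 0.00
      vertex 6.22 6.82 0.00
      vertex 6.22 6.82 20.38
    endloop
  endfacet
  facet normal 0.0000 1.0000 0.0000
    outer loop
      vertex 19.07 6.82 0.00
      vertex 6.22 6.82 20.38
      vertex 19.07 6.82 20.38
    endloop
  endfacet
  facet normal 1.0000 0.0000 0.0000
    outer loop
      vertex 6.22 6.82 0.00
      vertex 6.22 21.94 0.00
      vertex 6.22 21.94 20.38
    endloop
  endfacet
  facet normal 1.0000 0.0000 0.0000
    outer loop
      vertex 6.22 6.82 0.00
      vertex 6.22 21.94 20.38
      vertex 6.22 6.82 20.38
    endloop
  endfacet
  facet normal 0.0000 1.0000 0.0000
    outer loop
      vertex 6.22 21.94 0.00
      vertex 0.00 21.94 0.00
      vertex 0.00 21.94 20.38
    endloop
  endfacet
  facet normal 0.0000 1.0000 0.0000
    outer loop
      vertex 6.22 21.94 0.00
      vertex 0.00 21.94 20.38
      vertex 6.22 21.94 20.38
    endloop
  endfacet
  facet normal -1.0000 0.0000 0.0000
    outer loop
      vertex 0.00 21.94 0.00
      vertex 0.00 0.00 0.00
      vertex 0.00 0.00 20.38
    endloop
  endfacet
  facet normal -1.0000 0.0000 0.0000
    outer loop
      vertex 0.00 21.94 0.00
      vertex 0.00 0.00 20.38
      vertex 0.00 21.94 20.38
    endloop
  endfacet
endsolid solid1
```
; perimeter-only toolpath
G21 ; units = mm
G90 ; absolute positioning
G28 ; home
; layer 1
G0 Z5.09
G0 X0.00 Y0.00
G1 X19.07 Y0.00
G1 X19.07 Y6.82
G1 X6.22 Y6.82
G1 X6.22 Y21.94
G1 X0.00 Y21.94
G1 X0.00 Y0.00
; layer 2
G0 Z10.19
G0 X0.00 Y0.00
G1 X19.07 Y0.00
G1 X19.07 Y6.82
G1 X6.22 Y6.82
G1 X6.22 Y21.94
G1 X0.00 Y21.94
G1 X0.00 Y0.00
; layer 3
G0 Z15.29
G0 X0.00 Y0.00
G1 X19.07 Y0.00
G1 X19.07 Y6.82
G1 X6.22 Y6.82
G1 X6.22 Y21.94
G1 X0.00 Y21.94
G1 X0.00 Y0.00
; layer 4
G0 Z20.38
G0 X0.00 Y0.00
G1 X19.07 Y0.00
G1 X19.07 Y6.82
G1 X6.22 Y6.82
G1 X6.22 Y21.94
G1 X0.00 Y21.94
G1 X0.00 Y0.00
M2 ; end

The solid is an L-shaped prism: outer 19.1 × 21.9 mm, arm thicknesses ≈ 6.82 mm (horizontal) and 6.22 mm (vertical), extruded 20.4 mm in z. Slicing at Δz = 5.09 mm — 4 equal slices spanning the solid's height, so layer i sits at z = i·h/4 — gives 4 non-empty perimeters. Each is a 6-segment closed polygon; G0 lifts to the layer z and rapids to the start vertex, then G1 traces the edges.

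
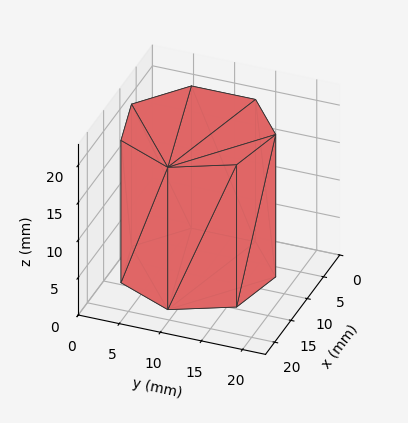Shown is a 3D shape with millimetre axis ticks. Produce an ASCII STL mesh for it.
Reading the render: the shape is a regular 7-sided prism (a cylinder approximated with 7 flat sides), circumscribed radius ≈ 9 mm, height ≈ 19 mm (dimensions read to the nearest mm from the axis ticks). For the STL, each face is triangulated and given an outward normal.

solid part
  facet normal 0.0000 0.0000 -1.0000
    outer loop
      vertex 6.997 17.774 0.000
      vertex 14.611 16.036 0.000
      vertex 18.000 9.000 0.000
    endloop
  endfacet
  facet normal 0.0000 0.0000 -1.0000
    outer loop
      vertex 0.891 12.905 0.000
      vertex 6.997 17.774 0.000
      vertex 18.000 9.000 0.000
    endloop
  endfacet
  facet normal 0.0000 0.0000 -1.0000
    outer loop
      vertex 0.891 5.095 0.000
      vertex 0.891 12.905 0.000
      vertex 18.000 9.000 0.000
    endloop
  endfacet
  facet normal 0.0000 0.0000 -1.0000
    outer loop
      vertex 6.997 0.226 0.000
      vertex 0.891 5.095 0.000
      vertex 18.000 9.000 0.000
    endloop
  endfacet
  facet normal 0.0000 0.0000 -1.0000
    outer loop
      vertex 14.611 1.964 0.000
      vertex 6.997 0.226 0.000
      vertex 18.000 9.000 0.000
    endloop
  endfacet
  facet normal 0.0000 0.0000 1.0000
    outer loop
      vertex 18.000 9.000 19.000
      vertex 14.611 16.036 19.000
      vertex 6.997 17.774 19.000
    endloop
  endfacet
  facet normal 0.0000 0.0000 1.0000
    outer loop
      vertex 18.000 9.000 19.000
      vertex 6.997 17.774 19.000
      vertex 0.891 12.905 19.000
    endloop
  endfacet
  facet normal 0.0000 0.0000 1.0000
    outer loop
      vertex 18.000 9.000 19.000
      vertex 0.891 12.905 19.000
      vertex 0.891 5.095 19.000
    endloop
  endfacet
  facet normal 0.0000 0.0000 1.0000
    outer loop
      vertex 18.000 9.000 19.000
      vertex 0.891 5.095 19.000
      vertex 6.997 0.226 19.000
    endloop
  endfacet
  facet normal 0.0000 0.0000 1.0000
    outer loop
      vertex 18.000 9.000 19.000
      vertex 6.997 0.226 19.000
      vertex 14.611 1.964 19.000
    endloop
  endfacet
  facet normal 0.9009 0.4340 0.0000
    outer loop
      vertex 18.000 9.000 0.000
      vertex 14.611 16.036 0.000
      vertex 14.611 16.036 19.000
    endloop
  endfacet
  facet normal 0.9009 0.4340 0.0000
    outer loop
      vertex 18.000 9.000 0.000
      vertex 14.611 16.036 19.000
      vertex 18.000 9.000 19.000
    endloop
  endfacet
  facet normal 0.2225 0.9749 0.0000
    outer loop
      vertex 14.611 16.036 0.000
      vertex 6.997 17.774 0.000
      vertex 6.997 17.774 19.000
    endloop
  endfacet
  facet normal 0.2225 0.9749 0.0000
    outer loop
      vertex 14.611 16.036 0.000
      vertex 6.997 17.774 19.000
      vertex 14.611 16.036 19.000
    endloop
  endfacet
  facet normal -0.6235 0.7819 0.0000
    outer loop
      vertex 6.997 17.774 0.000
      vertex 0.891 12.905 0.000
      vertex 0.891 12.905 19.000
    endloop
  endfacet
  facet normal -0.6235 0.7819 0.0000
    outer loop
      vertex 6.997 17.774 0.000
      vertex 0.891 12.905 19.000
      vertex 6.997 17.774 19.000
    endloop
  endfacet
  facet normal -1.0000 0.0000 0.0000
    outer loop
      vertex 0.891 12.905 0.000
      vertex 0.891 5.095 0.000
      vertex 0.891 5.095 19.000
    endloop
  endfacet
  facet normal -1.0000 0.0000 0.0000
    outer loop
      vertex 0.891 12.905 0.000
      vertex 0.891 5.095 19.000
      vertex 0.891 12.905 19.000
    endloop
  endfacet
  facet normal -0.6235 -0.7819 0.0000
    outer loop
      vertex 0.891 5.095 0.000
      vertex 6.997 0.226 0.000
      vertex 6.997 0.226 19.000
    endloop
  endfacet
  facet normal -0.6235 -0.7819 0.0000
    outer loop
      vertex 0.891 5.095 0.000
      vertex 6.997 0.226 19.000
      vertex 0.891 5.095 19.000
    endloop
  endfacet
  facet normal 0.2225 -0.9749 0.0000
    outer loop
      vertex 6.997 0.226 0.000
      vertex 14.611 1.964 0.000
      vertex 14.611 1.964 19.000
    endloop
  endfacet
  facet normal 0.2225 -0.9749 0.0000
    outer loop
      vertex 6.997 0.226 0.000
      vertex 14.611 1.964 19.000
      vertex 6.997 0.226 19.000
    endloop
  endfacet
  facet normal 0.9009 -0.4340 0.0000
    outer loop
      vertex 14.611 1.964 0.000
      vertex 18.000 9.000 0.000
      vertex 18.000 9.000 19.000
    endloop
  endfacet
  facet normal 0.9009 -0.4340 0.0000
    outer loop
      vertex 14.611 1.964 0.000
      vertex 18.000 9.000 19.000
      vertex 14.611 1.964 19.000
    endloop
  endfacet
endsolid part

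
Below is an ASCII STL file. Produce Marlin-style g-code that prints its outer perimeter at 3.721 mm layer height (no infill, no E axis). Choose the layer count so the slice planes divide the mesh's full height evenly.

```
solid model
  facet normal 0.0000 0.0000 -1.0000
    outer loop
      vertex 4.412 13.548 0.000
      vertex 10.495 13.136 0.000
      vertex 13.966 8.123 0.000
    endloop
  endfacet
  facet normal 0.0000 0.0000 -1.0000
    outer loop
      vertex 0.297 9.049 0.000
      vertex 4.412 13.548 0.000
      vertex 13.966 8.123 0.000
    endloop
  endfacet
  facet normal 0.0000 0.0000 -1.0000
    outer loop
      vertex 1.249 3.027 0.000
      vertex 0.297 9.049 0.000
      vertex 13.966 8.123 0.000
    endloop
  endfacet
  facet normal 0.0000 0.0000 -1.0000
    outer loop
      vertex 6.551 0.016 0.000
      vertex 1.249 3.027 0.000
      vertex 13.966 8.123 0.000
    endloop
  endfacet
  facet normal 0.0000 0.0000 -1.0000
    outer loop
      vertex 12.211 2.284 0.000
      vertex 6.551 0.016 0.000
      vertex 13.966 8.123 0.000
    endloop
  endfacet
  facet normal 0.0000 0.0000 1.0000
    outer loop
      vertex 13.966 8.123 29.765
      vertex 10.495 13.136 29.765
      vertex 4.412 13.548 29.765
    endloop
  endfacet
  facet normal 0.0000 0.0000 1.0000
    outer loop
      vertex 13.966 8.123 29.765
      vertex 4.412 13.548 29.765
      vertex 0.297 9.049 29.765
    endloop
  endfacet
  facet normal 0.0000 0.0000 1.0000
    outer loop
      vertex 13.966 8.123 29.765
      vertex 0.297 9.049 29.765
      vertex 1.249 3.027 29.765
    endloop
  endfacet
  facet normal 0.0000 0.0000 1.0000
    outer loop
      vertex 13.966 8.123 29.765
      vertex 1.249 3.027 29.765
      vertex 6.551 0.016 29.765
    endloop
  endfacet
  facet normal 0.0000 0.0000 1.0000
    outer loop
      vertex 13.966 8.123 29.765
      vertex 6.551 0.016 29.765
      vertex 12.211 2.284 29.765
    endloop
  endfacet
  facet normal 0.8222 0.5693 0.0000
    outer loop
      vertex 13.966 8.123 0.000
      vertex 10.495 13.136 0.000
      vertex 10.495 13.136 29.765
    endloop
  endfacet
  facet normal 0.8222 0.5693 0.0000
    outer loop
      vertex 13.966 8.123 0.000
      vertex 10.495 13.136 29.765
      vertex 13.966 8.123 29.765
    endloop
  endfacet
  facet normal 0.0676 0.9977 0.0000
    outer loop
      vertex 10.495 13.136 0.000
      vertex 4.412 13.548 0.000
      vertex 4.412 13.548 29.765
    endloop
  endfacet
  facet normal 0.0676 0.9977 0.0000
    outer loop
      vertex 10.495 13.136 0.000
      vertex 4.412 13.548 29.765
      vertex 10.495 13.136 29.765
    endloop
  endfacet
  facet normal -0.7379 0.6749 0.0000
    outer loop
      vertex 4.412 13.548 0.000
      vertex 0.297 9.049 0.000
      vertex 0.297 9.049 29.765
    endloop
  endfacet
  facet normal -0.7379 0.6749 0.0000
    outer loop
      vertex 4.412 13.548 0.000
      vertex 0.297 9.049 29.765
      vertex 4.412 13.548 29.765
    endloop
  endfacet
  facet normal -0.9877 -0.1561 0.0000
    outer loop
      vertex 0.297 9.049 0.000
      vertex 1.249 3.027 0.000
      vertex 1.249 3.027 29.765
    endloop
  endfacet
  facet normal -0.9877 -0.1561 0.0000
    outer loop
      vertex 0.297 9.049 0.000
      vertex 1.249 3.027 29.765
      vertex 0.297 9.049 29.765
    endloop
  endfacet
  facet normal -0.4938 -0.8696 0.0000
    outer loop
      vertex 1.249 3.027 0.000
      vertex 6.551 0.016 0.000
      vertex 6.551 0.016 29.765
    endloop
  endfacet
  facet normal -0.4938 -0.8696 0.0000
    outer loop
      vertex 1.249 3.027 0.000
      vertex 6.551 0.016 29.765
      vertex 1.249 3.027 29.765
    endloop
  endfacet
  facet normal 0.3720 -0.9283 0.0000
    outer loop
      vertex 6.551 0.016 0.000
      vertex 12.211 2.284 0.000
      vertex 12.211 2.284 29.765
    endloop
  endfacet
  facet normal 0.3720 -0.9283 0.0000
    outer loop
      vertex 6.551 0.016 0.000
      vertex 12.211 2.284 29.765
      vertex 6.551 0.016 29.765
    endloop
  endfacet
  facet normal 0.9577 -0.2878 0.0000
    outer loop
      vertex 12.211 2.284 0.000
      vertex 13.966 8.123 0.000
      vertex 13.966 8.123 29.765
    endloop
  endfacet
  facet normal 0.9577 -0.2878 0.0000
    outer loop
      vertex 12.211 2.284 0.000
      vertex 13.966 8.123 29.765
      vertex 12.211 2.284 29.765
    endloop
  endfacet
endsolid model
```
; perimeter-only toolpath
G21 ; units = mm
G90 ; absolute positioning
G28 ; home
; layer 1
G0 Z3.721
G0 X13.966 Y8.123
G1 X10.495 Y13.136
G1 X4.412 Y13.548
G1 X0.297 Y9.049
G1 X1.249 Y3.027
G1 X6.551 Y0.016
G1 X12.211 Y2.284
G1 X13.966 Y8.123
; layer 2
G0 Z7.441
G0 X13.966 Y8.123
G1 X10.495 Y13.136
G1 X4.412 Y13.548
G1 X0.297 Y9.049
G1 X1.249 Y3.027
G1 X6.551 Y0.016
G1 X12.211 Y2.284
G1 X13.966 Y8.123
; layer 3
G0 Z11.162
G0 X13.966 Y8.123
G1 X10.495 Y13.136
G1 X4.412 Y13.548
G1 X0.297 Y9.049
G1 X1.249 Y3.027
G1 X6.551 Y0.016
G1 X12.211 Y2.284
G1 X13.966 Y8.123
; layer 4
G0 Z14.883
G0 X13.966 Y8.123
G1 X10.495 Y13.136
G1 X4.412 Y13.548
G1 X0.297 Y9.049
G1 X1.249 Y3.027
G1 X6.551 Y0.016
G1 X12.211 Y2.284
G1 X13.966 Y8.123
; layer 5
G0 Z18.603
G0 X13.966 Y8.123
G1 X10.495 Y13.136
G1 X4.412 Y13.548
G1 X0.297 Y9.049
G1 X1.249 Y3.027
G1 X6.551 Y0.016
G1 X12.211 Y2.284
G1 X13.966 Y8.123
; layer 6
G0 Z22.324
G0 X13.966 Y8.123
G1 X10.495 Y13.136
G1 X4.412 Y13.548
G1 X0.297 Y9.049
G1 X1.249 Y3.027
G1 X6.551 Y0.016
G1 X12.211 Y2.284
G1 X13.966 Y8.123
; layer 7
G0 Z26.044
G0 X13.966 Y8.123
G1 X10.495 Y13.136
G1 X4.412 Y13.548
G1 X0.297 Y9.049
G1 X1.249 Y3.027
G1 X6.551 Y0.016
G1 X12.211 Y2.284
G1 X13.966 Y8.123
; layer 8
G0 Z29.765
G0 X13.966 Y8.123
G1 X10.495 Y13.136
G1 X4.412 Y13.548
G1 X0.297 Y9.049
G1 X1.249 Y3.027
G1 X6.551 Y0.016
G1 X12.211 Y2.284
G1 X13.966 Y8.123
M2 ; end

The solid is a regular 7-sided prism (a cylinder approximated with 7 flat sides), circumscribed radius ≈ 7.03 mm, height ≈ 29.8 mm. Slicing at Δz = 3.721 mm — 8 equal slices spanning the solid's height, so layer i sits at z = i·h/8 — gives 8 non-empty perimeters. Each is a 7-segment closed polygon; G0 lifts to the layer z and rapids to the start vertex, then G1 traces the edges.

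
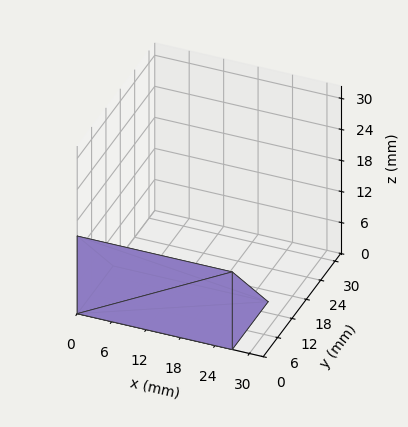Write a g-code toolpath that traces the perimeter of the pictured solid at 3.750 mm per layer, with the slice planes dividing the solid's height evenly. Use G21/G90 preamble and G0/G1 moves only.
Reading the render: the shape is a wedge (ramp): 27 × 15 mm base, rising to 15 mm along the y=0 edge and sloping linearly to z=0 at y=15 (dimensions read to the nearest mm from the axis ticks). For the g-code, the solid's height is divided into equal slices at the stated Δz and each level perimeter traced with G1 moves after a G0 lift.

; perimeter-only toolpath
G21 ; units = mm
G90 ; absolute positioning
G28 ; home
; layer 1
G0 Z3.750
G0 X0.000 Y0.000
G1 X27.000 Y0.000
G1 X27.000 Y11.250
G1 X0.000 Y11.250
G1 X0.000 Y0.000
; layer 2
G0 Z7.500
G0 X0.000 Y0.000
G1 X27.000 Y0.000
G1 X27.000 Y7.500
G1 X0.000 Y7.500
G1 X0.000 Y0.000
; layer 3
G0 Z11.250
G0 X0.000 Y0.000
G1 X27.000 Y0.000
G1 X27.000 Y3.750
G1 X0.000 Y3.750
G1 X0.000 Y0.000
M2 ; end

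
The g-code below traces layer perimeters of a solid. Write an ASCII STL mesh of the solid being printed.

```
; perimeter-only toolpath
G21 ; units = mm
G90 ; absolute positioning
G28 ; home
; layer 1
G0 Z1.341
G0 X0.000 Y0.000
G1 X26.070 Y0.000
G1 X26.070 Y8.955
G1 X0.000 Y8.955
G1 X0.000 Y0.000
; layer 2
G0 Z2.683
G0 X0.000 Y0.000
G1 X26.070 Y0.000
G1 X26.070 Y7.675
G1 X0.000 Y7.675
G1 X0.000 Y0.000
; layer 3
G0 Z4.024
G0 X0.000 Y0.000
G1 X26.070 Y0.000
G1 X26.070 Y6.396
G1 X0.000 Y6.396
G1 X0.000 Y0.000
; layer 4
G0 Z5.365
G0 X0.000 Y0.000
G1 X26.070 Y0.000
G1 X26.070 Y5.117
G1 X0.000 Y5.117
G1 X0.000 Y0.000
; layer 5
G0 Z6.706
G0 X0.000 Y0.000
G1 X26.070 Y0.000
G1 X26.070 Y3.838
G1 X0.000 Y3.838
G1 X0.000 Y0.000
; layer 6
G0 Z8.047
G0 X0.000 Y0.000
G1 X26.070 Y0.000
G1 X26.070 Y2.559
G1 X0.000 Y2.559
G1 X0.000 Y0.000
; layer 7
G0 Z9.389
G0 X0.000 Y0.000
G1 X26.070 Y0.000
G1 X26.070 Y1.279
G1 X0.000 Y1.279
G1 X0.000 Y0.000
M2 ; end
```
solid part
  facet normal 0.0000 0.0000 -1.0000
    outer loop
      vertex 26.070 10.234 0.000
      vertex 26.070 0.000 0.000
      vertex 0.000 0.000 0.000
    endloop
  endfacet
  facet normal 0.0000 0.0000 -1.0000
    outer loop
      vertex 0.000 10.234 0.000
      vertex 26.070 10.234 0.000
      vertex 0.000 0.000 0.000
    endloop
  endfacet
  facet normal 0.0000 -1.0000 0.0000
    outer loop
      vertex 0.000 0.000 0.000
      vertex 26.070 0.000 0.000
      vertex 26.070 0.000 10.730
    endloop
  endfacet
  facet normal 0.0000 -1.0000 0.0000
    outer loop
      vertex 0.000 0.000 0.000
      vertex 26.070 0.000 10.730
      vertex 0.000 0.000 10.730
    endloop
  endfacet
  facet normal 0.0000 0.7236 0.6902
    outer loop
      vertex 0.000 0.000 10.730
      vertex 26.070 0.000 10.730
      vertex 26.070 10.234 0.000
    endloop
  endfacet
  facet normal 0.0000 0.7236 0.6902
    outer loop
      vertex 0.000 0.000 10.730
      vertex 26.070 10.234 0.000
      vertex 0.000 10.234 0.000
    endloop
  endfacet
  facet normal -1.0000 0.0000 0.0000
    outer loop
      vertex 0.000 0.000 10.730
      vertex 0.000 10.234 0.000
      vertex 0.000 0.000 0.000
    endloop
  endfacet
  facet normal 1.0000 0.0000 0.0000
    outer loop
      vertex 26.070 0.000 0.000
      vertex 26.070 10.234 0.000
      vertex 26.070 0.000 10.730
    endloop
  endfacet
endsolid part

The G0 Z moves step by Δz≈1.341 mm. The G1 loops shrink linearly with z, so the solid tapers from its base footprint up to z≈10.7. Closing with a flat bottom cap and the tapered top and triangulating gives 8 facets — a wedge (ramp): 26.1 × 10.2 mm base, rising to 10.7 mm along the y=0 edge and sloping linearly to z=0 at y=10.2.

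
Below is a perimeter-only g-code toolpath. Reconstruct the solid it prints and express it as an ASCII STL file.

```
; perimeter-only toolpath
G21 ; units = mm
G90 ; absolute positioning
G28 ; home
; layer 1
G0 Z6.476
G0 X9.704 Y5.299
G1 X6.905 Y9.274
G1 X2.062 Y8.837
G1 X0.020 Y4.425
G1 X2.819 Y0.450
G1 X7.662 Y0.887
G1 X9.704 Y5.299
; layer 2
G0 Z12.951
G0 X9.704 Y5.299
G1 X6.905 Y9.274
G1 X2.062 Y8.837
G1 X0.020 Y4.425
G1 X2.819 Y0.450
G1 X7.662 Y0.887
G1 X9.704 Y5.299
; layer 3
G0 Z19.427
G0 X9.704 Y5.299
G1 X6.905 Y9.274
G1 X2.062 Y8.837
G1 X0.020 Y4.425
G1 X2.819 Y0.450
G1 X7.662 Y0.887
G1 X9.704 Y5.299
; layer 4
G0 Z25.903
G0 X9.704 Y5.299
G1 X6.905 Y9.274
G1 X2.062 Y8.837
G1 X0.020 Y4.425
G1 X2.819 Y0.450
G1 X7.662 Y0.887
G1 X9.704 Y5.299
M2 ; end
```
solid part
  facet normal 0.0000 0.0000 -1.0000
    outer loop
      vertex 2.062 8.837 0.000
      vertex 6.905 9.274 0.000
      vertex 9.704 5.299 0.000
    endloop
  endfacet
  facet normal 0.0000 0.0000 -1.0000
    outer loop
      vertex 0.020 4.425 0.000
      vertex 2.062 8.837 0.000
      vertex 9.704 5.299 0.000
    endloop
  endfacet
  facet normal 0.0000 0.0000 -1.0000
    outer loop
      vertex 2.819 0.450 0.000
      vertex 0.020 4.425 0.000
      vertex 9.704 5.299 0.000
    endloop
  endfacet
  facet normal 0.0000 0.0000 -1.0000
    outer loop
      vertex 7.662 0.887 0.000
      vertex 2.819 0.450 0.000
      vertex 9.704 5.299 0.000
    endloop
  endfacet
  facet normal 0.0000 0.0000 1.0000
    outer loop
      vertex 9.704 5.299 25.903
      vertex 6.905 9.274 25.903
      vertex 2.062 8.837 25.903
    endloop
  endfacet
  facet normal 0.0000 0.0000 1.0000
    outer loop
      vertex 9.704 5.299 25.903
      vertex 2.062 8.837 25.903
      vertex 0.020 4.425 25.903
    endloop
  endfacet
  facet normal 0.0000 0.0000 1.0000
    outer loop
      vertex 9.704 5.299 25.903
      vertex 0.020 4.425 25.903
      vertex 2.819 0.450 25.903
    endloop
  endfacet
  facet normal 0.0000 0.0000 1.0000
    outer loop
      vertex 9.704 5.299 25.903
      vertex 2.819 0.450 25.903
      vertex 7.662 0.887 25.903
    endloop
  endfacet
  facet normal 0.8176 0.5757 0.0000
    outer loop
      vertex 9.704 5.299 0.000
      vertex 6.905 9.274 0.000
      vertex 6.905 9.274 25.903
    endloop
  endfacet
  facet normal 0.8176 0.5757 0.0000
    outer loop
      vertex 9.704 5.299 0.000
      vertex 6.905 9.274 25.903
      vertex 9.704 5.299 25.903
    endloop
  endfacet
  facet normal -0.0899 0.9960 0.0000
    outer loop
      vertex 6.905 9.274 0.000
      vertex 2.062 8.837 0.000
      vertex 2.062 8.837 25.903
    endloop
  endfacet
  facet normal -0.0899 0.9960 0.0000
    outer loop
      vertex 6.905 9.274 0.000
      vertex 2.062 8.837 25.903
      vertex 6.905 9.274 25.903
    endloop
  endfacet
  facet normal -0.9075 0.4200 0.0000
    outer loop
      vertex 2.062 8.837 0.000
      vertex 0.020 4.425 0.000
      vertex 0.020 4.425 25.903
    endloop
  endfacet
  facet normal -0.9075 0.4200 0.0000
    outer loop
      vertex 2.062 8.837 0.000
      vertex 0.020 4.425 25.903
      vertex 2.062 8.837 25.903
    endloop
  endfacet
  facet normal -0.8176 -0.5757 0.0000
    outer loop
      vertex 0.020 4.425 0.000
      vertex 2.819 0.450 0.000
      vertex 2.819 0.450 25.903
    endloop
  endfacet
  facet normal -0.8176 -0.5757 0.0000
    outer loop
      vertex 0.020 4.425 0.000
      vertex 2.819 0.450 25.903
      vertex 0.020 4.425 25.903
    endloop
  endfacet
  facet normal 0.0899 -0.9960 0.0000
    outer loop
      vertex 2.819 0.450 0.000
      vertex 7.662 0.887 0.000
      vertex 7.662 0.887 25.903
    endloop
  endfacet
  facet normal 0.0899 -0.9960 0.0000
    outer loop
      vertex 2.819 0.450 0.000
      vertex 7.662 0.887 25.903
      vertex 2.819 0.450 25.903
    endloop
  endfacet
  facet normal 0.9075 -0.4200 0.0000
    outer loop
      vertex 7.662 0.887 0.000
      vertex 9.704 5.299 0.000
      vertex 9.704 5.299 25.903
    endloop
  endfacet
  facet normal 0.9075 -0.4200 0.0000
    outer loop
      vertex 7.662 0.887 0.000
      vertex 9.704 5.299 25.903
      vertex 7.662 0.887 25.903
    endloop
  endfacet
endsolid part

The G0 Z moves step by Δz≈6.476 mm. Every layer's G1 loop is the same polygon, so the solid is a straight extrusion of it from z=0 to z≈25.9. Closing with flat bottom and top caps and triangulating gives 20 facets — a regular 6-sided prism (a cylinder approximated with 6 flat sides), circumscribed radius ≈ 4.86 mm, height ≈ 25.9 mm.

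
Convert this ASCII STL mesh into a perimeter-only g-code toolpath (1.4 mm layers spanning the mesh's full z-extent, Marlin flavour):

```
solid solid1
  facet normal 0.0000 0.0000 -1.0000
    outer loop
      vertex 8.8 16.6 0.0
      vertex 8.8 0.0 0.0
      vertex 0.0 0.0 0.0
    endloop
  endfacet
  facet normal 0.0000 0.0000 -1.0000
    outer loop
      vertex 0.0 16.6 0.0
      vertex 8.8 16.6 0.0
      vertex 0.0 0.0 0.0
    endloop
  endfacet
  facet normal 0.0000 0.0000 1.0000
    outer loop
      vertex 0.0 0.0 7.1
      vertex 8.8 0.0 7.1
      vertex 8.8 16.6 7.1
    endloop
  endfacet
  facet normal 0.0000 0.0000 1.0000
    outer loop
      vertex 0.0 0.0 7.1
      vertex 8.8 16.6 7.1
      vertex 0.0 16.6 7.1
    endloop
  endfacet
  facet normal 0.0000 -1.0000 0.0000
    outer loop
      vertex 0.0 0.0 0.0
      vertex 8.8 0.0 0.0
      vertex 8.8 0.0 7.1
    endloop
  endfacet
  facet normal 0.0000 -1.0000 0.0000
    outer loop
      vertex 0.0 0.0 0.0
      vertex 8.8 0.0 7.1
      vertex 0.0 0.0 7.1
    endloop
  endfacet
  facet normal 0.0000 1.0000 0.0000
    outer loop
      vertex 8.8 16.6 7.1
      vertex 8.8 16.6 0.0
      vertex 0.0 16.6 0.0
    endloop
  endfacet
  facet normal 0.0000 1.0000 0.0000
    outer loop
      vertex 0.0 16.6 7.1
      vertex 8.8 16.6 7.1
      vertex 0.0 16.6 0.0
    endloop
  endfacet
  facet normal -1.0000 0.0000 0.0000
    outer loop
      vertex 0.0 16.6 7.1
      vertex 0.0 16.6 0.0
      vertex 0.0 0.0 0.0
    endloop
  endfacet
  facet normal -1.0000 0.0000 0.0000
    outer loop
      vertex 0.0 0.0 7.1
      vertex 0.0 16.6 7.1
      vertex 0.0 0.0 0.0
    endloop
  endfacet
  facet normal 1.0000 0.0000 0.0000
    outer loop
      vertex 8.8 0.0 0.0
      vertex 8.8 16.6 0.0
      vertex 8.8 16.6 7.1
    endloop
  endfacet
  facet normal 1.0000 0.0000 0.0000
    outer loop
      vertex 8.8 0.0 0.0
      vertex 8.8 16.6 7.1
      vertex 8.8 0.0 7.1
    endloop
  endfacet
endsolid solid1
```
; perimeter-only toolpath
G21 ; units = mm
G90 ; absolute positioning
G28 ; home
; layer 1
G0 Z1.4
G0 X0.0 Y0.0
G1 X8.8 Y0.0
G1 X8.8 Y16.6
G1 X0.0 Y16.6
G1 X0.0 Y0.0
; layer 2
G0 Z2.8
G0 X0.0 Y0.0
G1 X8.8 Y0.0
G1 X8.8 Y16.6
G1 X0.0 Y16.6
G1 X0.0 Y0.0
; layer 3
G0 Z4.3
G0 X0.0 Y0.0
G1 X8.8 Y0.0
G1 X8.8 Y16.6
G1 X0.0 Y16.6
G1 X0.0 Y0.0
; layer 4
G0 Z5.7
G0 X0.0 Y0.0
G1 X8.8 Y0.0
G1 X8.8 Y16.6
G1 X0.0 Y16.6
G1 X0.0 Y0.0
; layer 5
G0 Z7.1
G0 X0.0 Y0.0
G1 X8.8 Y0.0
G1 X8.8 Y16.6
G1 X0.0 Y16.6
G1 X0.0 Y0.0
M2 ; end

The solid is a rectangular box, roughly 8.8 × 16.6 mm footprint and 7.1 mm tall. Slicing at Δz = 1.4 mm — 5 equal slices spanning the solid's height, so layer i sits at z = i·h/5 — gives 5 non-empty perimeters. Each is a 4-segment closed polygon; G0 lifts to the layer z and rapids to the start vertex, then G1 traces the edges.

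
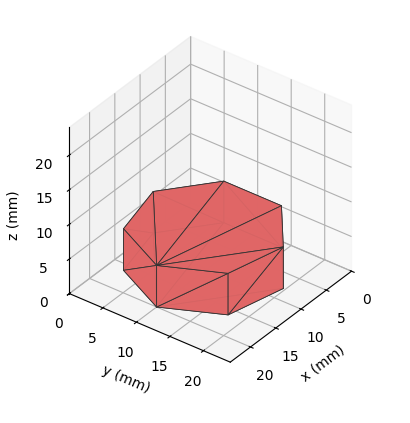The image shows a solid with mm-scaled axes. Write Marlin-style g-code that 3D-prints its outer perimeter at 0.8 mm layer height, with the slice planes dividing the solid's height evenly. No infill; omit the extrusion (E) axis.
Reading the render: the shape is a regular 7-sided prism (a cylinder approximated with 7 flat sides), circumscribed radius ≈ 10 mm, height ≈ 6 mm (dimensions read to the nearest mm from the axis ticks). For the g-code, the solid's height is divided into equal slices at the stated Δz and each level perimeter traced with G1 moves after a G0 lift.

; perimeter-only toolpath
G21 ; units = mm
G90 ; absolute positioning
G28 ; home
; layer 1
G0 Z0.8
G0 X20.0 Y10.0
G1 X16.2 Y17.8
G1 X7.8 Y19.7
G1 X1.0 Y14.3
G1 X1.0 Y5.7
G1 X7.8 Y0.3
G1 X16.2 Y2.2
G1 X20.0 Y10.0
; layer 2
G0 Z1.5
G0 X20.0 Y10.0
G1 X16.2 Y17.8
G1 X7.8 Y19.7
G1 X1.0 Y14.3
G1 X1.0 Y5.7
G1 X7.8 Y0.3
G1 X16.2 Y2.2
G1 X20.0 Y10.0
; layer 3
G0 Z2.2
G0 X20.0 Y10.0
G1 X16.2 Y17.8
G1 X7.8 Y19.7
G1 X1.0 Y14.3
G1 X1.0 Y5.7
G1 X7.8 Y0.3
G1 X16.2 Y2.2
G1 X20.0 Y10.0
; layer 4
G0 Z3.0
G0 X20.0 Y10.0
G1 X16.2 Y17.8
G1 X7.8 Y19.7
G1 X1.0 Y14.3
G1 X1.0 Y5.7
G1 X7.8 Y0.3
G1 X16.2 Y2.2
G1 X20.0 Y10.0
; layer 5
G0 Z3.8
G0 X20.0 Y10.0
G1 X16.2 Y17.8
G1 X7.8 Y19.7
G1 X1.0 Y14.3
G1 X1.0 Y5.7
G1 X7.8 Y0.3
G1 X16.2 Y2.2
G1 X20.0 Y10.0
; layer 6
G0 Z4.5
G0 X20.0 Y10.0
G1 X16.2 Y17.8
G1 X7.8 Y19.7
G1 X1.0 Y14.3
G1 X1.0 Y5.7
G1 X7.8 Y0.3
G1 X16.2 Y2.2
G1 X20.0 Y10.0
; layer 7
G0 Z5.2
G0 X20.0 Y10.0
G1 X16.2 Y17.8
G1 X7.8 Y19.7
G1 X1.0 Y14.3
G1 X1.0 Y5.7
G1 X7.8 Y0.3
G1 X16.2 Y2.2
G1 X20.0 Y10.0
; layer 8
G0 Z6.0
G0 X20.0 Y10.0
G1 X16.2 Y17.8
G1 X7.8 Y19.7
G1 X1.0 Y14.3
G1 X1.0 Y5.7
G1 X7.8 Y0.3
G1 X16.2 Y2.2
G1 X20.0 Y10.0
M2 ; end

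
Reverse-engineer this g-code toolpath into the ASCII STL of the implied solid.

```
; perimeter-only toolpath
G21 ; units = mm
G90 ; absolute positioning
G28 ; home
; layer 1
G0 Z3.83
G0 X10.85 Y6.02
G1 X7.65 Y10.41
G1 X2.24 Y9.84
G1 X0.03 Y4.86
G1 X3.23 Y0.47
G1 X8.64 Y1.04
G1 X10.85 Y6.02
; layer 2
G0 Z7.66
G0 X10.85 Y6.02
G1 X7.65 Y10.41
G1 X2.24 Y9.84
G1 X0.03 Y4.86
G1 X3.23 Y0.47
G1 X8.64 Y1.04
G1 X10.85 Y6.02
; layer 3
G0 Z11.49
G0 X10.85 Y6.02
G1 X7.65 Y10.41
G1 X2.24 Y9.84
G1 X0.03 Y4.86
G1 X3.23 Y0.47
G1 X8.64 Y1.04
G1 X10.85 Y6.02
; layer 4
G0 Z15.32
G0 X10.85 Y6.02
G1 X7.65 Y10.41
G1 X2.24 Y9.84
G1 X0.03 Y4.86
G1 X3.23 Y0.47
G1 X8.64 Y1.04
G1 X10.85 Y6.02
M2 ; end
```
solid part
  facet normal 0.0000 0.0000 -1.0000
    outer loop
      vertex 2.24 9.84 0.00
      vertex 7.65 10.41 0.00
      vertex 10.85 6.02 0.00
    endloop
  endfacet
  facet normal 0.0000 0.0000 -1.0000
    outer loop
      vertex 0.03 4.86 0.00
      vertex 2.24 9.84 0.00
      vertex 10.85 6.02 0.00
    endloop
  endfacet
  facet normal 0.0000 0.0000 -1.0000
    outer loop
      vertex 3.23 0.47 0.00
      vertex 0.03 4.86 0.00
      vertex 10.85 6.02 0.00
    endloop
  endfacet
  facet normal 0.0000 0.0000 -1.0000
    outer loop
      vertex 8.64 1.04 0.00
      vertex 3.23 0.47 0.00
      vertex 10.85 6.02 0.00
    endloop
  endfacet
  facet normal 0.0000 0.0000 1.0000
    outer loop
      vertex 10.85 6.02 15.32
      vertex 7.65 10.41 15.32
      vertex 2.24 9.84 15.32
    endloop
  endfacet
  facet normal 0.0000 0.0000 1.0000
    outer loop
      vertex 10.85 6.02 15.32
      vertex 2.24 9.84 15.32
      vertex 0.03 4.86 15.32
    endloop
  endfacet
  facet normal 0.0000 0.0000 1.0000
    outer loop
      vertex 10.85 6.02 15.32
      vertex 0.03 4.86 15.32
      vertex 3.23 0.47 15.32
    endloop
  endfacet
  facet normal 0.0000 0.0000 1.0000
    outer loop
      vertex 10.85 6.02 15.32
      vertex 3.23 0.47 15.32
      vertex 8.64 1.04 15.32
    endloop
  endfacet
  facet normal 0.8081 0.5890 0.0000
    outer loop
      vertex 10.85 6.02 0.00
      vertex 7.65 10.41 0.00
      vertex 7.65 10.41 15.32
    endloop
  endfacet
  facet normal 0.8081 0.5890 0.0000
    outer loop
      vertex 10.85 6.02 0.00
      vertex 7.65 10.41 15.32
      vertex 10.85 6.02 15.32
    endloop
  endfacet
  facet normal -0.1048 0.9945 0.0000
    outer loop
      vertex 7.65 10.41 0.00
      vertex 2.24 9.84 0.00
      vertex 2.24 9.84 15.32
    endloop
  endfacet
  facet normal -0.1048 0.9945 0.0000
    outer loop
      vertex 7.65 10.41 0.00
      vertex 2.24 9.84 15.32
      vertex 7.65 10.41 15.32
    endloop
  endfacet
  facet normal -0.9140 0.4056 0.0000
    outer loop
      vertex 2.24 9.84 0.00
      vertex 0.03 4.86 0.00
      vertex 0.03 4.86 15.32
    endloop
  endfacet
  facet normal -0.9140 0.4056 0.0000
    outer loop
      vertex 2.24 9.84 0.00
      vertex 0.03 4.86 15.32
      vertex 2.24 9.84 15.32
    endloop
  endfacet
  facet normal -0.8081 -0.5890 0.0000
    outer loop
      vertex 0.03 4.86 0.00
      vertex 3.23 0.47 0.00
      vertex 3.23 0.47 15.32
    endloop
  endfacet
  facet normal -0.8081 -0.5890 0.0000
    outer loop
      vertex 0.03 4.86 0.00
      vertex 3.23 0.47 15.32
      vertex 0.03 4.86 15.32
    endloop
  endfacet
  facet normal 0.1048 -0.9945 0.0000
    outer loop
      vertex 3.23 0.47 0.00
      vertex 8.64 1.04 0.00
      vertex 8.64 1.04 15.32
    endloop
  endfacet
  facet normal 0.1048 -0.9945 0.0000
    outer loop
      vertex 3.23 0.47 0.00
      vertex 8.64 1.04 15.32
      vertex 3.23 0.47 15.32
    endloop
  endfacet
  facet normal 0.9140 -0.4056 0.0000
    outer loop
      vertex 8.64 1.04 0.00
      vertex 10.85 6.02 0.00
      vertex 10.85 6.02 15.32
    endloop
  endfacet
  facet normal 0.9140 -0.4056 0.0000
    outer loop
      vertex 8.64 1.04 0.00
      vertex 10.85 6.02 15.32
      vertex 8.64 1.04 15.32
    endloop
  endfacet
endsolid part

The G0 Z moves step by Δz≈3.83 mm. Every layer's G1 loop is the same polygon, so the solid is a straight extrusion of it from z=0 to z≈15.3. Closing with flat bottom and top caps and triangulating gives 20 facets — a regular 6-sided prism (a cylinder approximated with 6 flat sides), circumscribed radius ≈ 5.44 mm, height ≈ 15.3 mm.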